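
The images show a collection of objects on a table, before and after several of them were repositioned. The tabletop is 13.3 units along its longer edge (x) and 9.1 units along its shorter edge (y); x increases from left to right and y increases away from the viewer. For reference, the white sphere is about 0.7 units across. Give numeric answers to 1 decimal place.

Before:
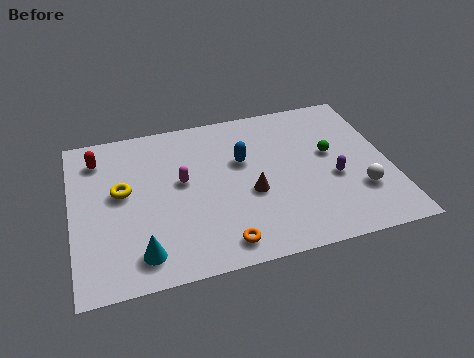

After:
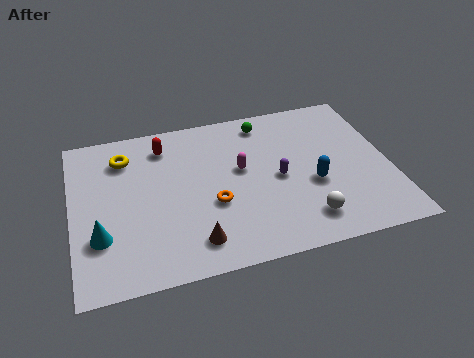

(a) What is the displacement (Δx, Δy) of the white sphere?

(-2.4, -1.0)

The white sphere started near (11.9, 2.7) and ended near (9.5, 1.7).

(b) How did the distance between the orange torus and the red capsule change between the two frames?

-3.5

They were about 7.8 units apart before and 4.3 after — 3.5 units closer together.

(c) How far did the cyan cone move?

2.1

The cyan cone was near (2.7, 1.5) before and (1.1, 2.8) after, so it travelled √(1.6² + 1.3²) ≈ 2.1 units.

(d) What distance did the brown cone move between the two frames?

3.3

The brown cone moved from about (7.4, 3.7) to (4.9, 1.6), a distance of √(2.5² + 2.1²) ≈ 3.3.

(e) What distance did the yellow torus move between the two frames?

2.0

The yellow torus moved from about (2.1, 5.1) to (2.3, 7.1), a distance of √(0.2² + 2.0²) ≈ 2.0.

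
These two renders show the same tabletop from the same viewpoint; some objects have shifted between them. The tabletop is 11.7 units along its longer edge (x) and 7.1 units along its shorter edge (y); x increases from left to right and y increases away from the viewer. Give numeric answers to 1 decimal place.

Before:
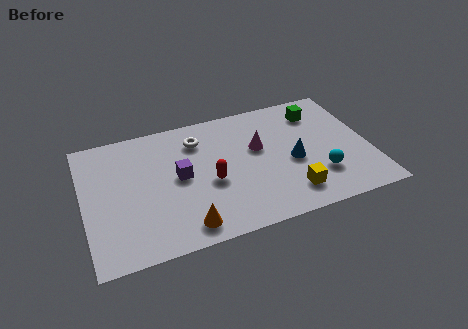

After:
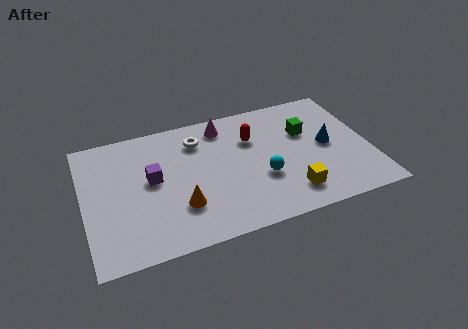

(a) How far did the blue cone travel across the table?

1.6

From (8.5, 3.1) to (10.0, 3.6), the blue cone covered √(1.5² + 0.5²) ≈ 1.6 units.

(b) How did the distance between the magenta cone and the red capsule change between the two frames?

-0.9

Before: roughly 2.5 units apart; after: 1.6. That's 0.9 units closer together.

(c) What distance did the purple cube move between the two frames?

1.1

From (3.9, 3.7) to (2.8, 3.9), the purple cube covered √(1.1² + 0.2²) ≈ 1.1 units.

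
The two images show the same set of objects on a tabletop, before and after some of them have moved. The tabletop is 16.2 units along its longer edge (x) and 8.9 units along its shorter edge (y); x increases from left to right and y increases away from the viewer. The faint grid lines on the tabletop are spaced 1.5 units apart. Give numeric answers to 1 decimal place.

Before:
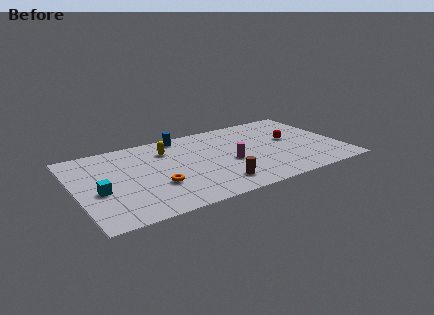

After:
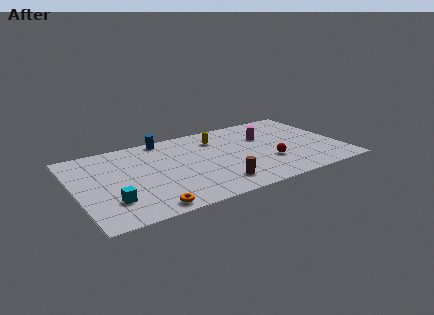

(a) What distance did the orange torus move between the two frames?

2.2

The orange torus was near (4.7, 3.0) before and (3.9, 0.9) after, so it travelled √(0.8² + 2.1²) ≈ 2.2 units.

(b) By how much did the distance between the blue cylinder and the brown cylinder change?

+0.4

Before: roughly 6.4 units apart; after: 6.8. That's 0.4 units further apart.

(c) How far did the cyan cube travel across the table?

1.4

The cyan cube was near (1.3, 3.7) before and (1.9, 2.4) after, so it travelled √(0.6² + 1.3²) ≈ 1.4 units.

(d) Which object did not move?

the brown cylinder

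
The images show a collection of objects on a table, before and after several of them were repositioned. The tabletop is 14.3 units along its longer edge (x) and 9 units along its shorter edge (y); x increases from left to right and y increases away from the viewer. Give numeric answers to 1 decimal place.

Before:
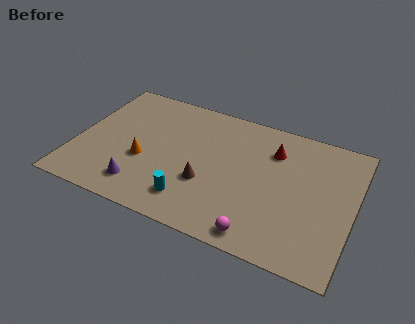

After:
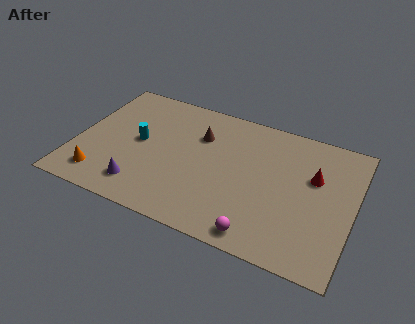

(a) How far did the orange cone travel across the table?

2.8

From (3.6, 3.5) to (1.6, 1.6), the orange cone covered √(2.0² + 1.9²) ≈ 2.8 units.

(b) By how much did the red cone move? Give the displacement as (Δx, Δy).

(2.2, -1.0)

The red cone was at about (10.0, 6.7) and moved to about (12.2, 5.7).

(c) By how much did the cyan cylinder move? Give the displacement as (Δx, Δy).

(-3.1, 2.9)

From the two frames, the cyan cylinder sits at roughly (6.3, 1.8) before and (3.2, 4.7) after.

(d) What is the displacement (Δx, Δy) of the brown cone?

(-0.7, 3.1)

The brown cone was at about (6.9, 3.2) and moved to about (6.2, 6.3).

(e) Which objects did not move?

the purple cone and the magenta sphere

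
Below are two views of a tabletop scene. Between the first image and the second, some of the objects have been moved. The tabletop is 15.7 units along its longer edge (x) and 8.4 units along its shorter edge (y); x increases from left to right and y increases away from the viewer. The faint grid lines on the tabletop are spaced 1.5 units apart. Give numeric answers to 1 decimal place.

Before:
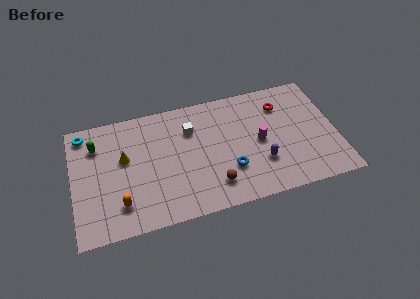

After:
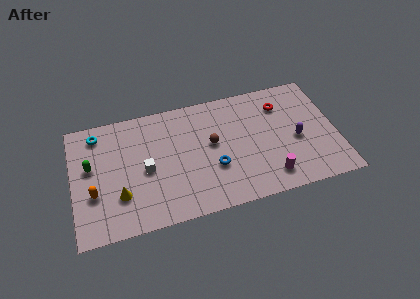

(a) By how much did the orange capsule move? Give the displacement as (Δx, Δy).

(-1.5, 1.1)

The orange capsule started near (2.7, 1.9) and ended near (1.2, 3.0).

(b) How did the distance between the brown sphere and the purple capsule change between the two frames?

+2.1

Before: roughly 3.0 units apart; after: 5.1. That's 2.1 units further apart.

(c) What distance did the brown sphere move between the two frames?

2.9

The brown sphere moved from about (8.2, 1.8) to (8.3, 4.7), a distance of √(0.1² + 2.9²) ≈ 2.9.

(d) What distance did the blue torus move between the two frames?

1.0

The blue torus moved from about (9.2, 2.6) to (8.3, 3.0), a distance of √(0.9² + 0.4²) ≈ 1.0.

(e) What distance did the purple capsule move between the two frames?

2.5

From (11.1, 2.6) to (13.3, 3.7), the purple capsule covered √(2.2² + 1.1²) ≈ 2.5 units.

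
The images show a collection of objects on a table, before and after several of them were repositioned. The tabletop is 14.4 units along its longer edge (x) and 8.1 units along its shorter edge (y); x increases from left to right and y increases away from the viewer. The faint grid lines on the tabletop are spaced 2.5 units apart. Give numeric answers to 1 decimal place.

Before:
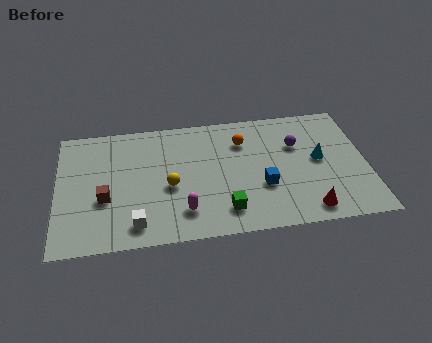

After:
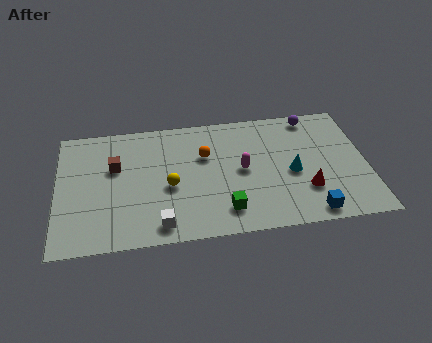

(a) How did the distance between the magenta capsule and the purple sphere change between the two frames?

-1.9

The distance was about 6.5 in the first image and 4.6 in the second, so they moved 1.9 units closer together.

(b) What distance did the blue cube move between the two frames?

2.9

The blue cube moved from about (9.5, 2.9) to (11.6, 0.9), a distance of √(2.1² + 2.0²) ≈ 2.9.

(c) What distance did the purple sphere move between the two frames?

2.0

The purple sphere moved from about (11.2, 5.4) to (12.0, 7.2), a distance of √(0.8² + 1.8²) ≈ 2.0.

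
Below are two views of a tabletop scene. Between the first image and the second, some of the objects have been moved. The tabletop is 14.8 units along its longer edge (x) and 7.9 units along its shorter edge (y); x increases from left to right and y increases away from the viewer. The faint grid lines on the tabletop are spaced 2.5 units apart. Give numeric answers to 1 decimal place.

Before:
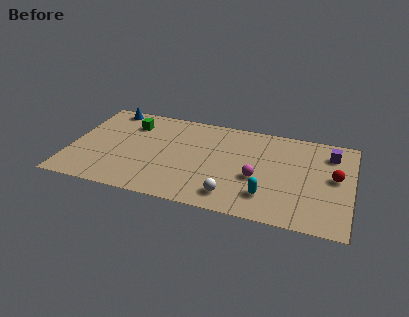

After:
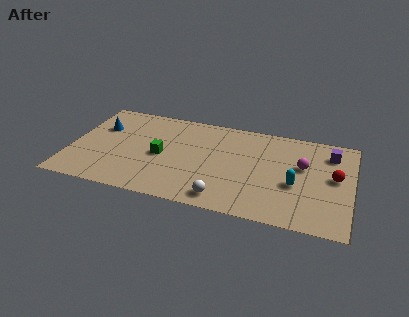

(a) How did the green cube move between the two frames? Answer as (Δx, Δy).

(1.8, -2.3)

The green cube started near (3.0, 6.0) and ended near (4.8, 3.7).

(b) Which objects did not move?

the red sphere and the purple cube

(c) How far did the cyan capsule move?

1.9

From (10.5, 1.9) to (11.9, 3.2), the cyan capsule covered √(1.4² + 1.3²) ≈ 1.9 units.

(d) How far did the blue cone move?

1.8

From (1.7, 7.1) to (1.4, 5.3), the blue cone covered √(0.3² + 1.8²) ≈ 1.8 units.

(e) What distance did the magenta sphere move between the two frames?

2.8

The magenta sphere was near (9.9, 3.2) before and (12.2, 4.8) after, so it travelled √(2.3² + 1.6²) ≈ 2.8 units.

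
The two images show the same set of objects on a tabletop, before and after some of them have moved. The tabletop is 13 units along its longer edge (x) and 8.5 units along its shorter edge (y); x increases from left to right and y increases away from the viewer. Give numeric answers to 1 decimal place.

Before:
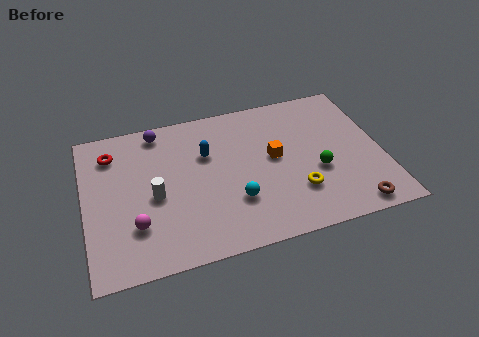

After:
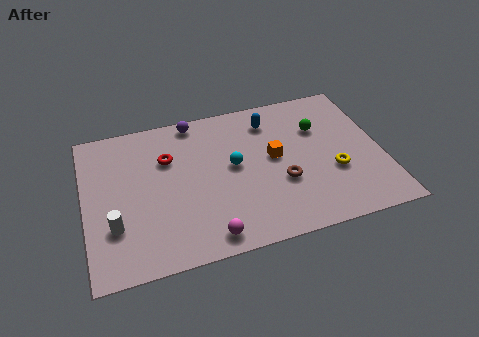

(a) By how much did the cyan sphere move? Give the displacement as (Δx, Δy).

(0.1, 2.0)

The cyan sphere started near (6.4, 2.6) and ended near (6.5, 4.6).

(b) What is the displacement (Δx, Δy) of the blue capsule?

(2.9, 1.2)

The blue capsule was at about (5.4, 5.6) and moved to about (8.3, 6.8).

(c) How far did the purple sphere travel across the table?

1.6

The purple sphere was near (3.4, 7.5) before and (5.0, 7.7) after, so it travelled √(1.6² + 0.2²) ≈ 1.6 units.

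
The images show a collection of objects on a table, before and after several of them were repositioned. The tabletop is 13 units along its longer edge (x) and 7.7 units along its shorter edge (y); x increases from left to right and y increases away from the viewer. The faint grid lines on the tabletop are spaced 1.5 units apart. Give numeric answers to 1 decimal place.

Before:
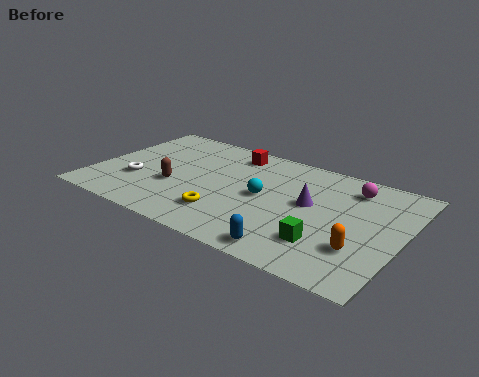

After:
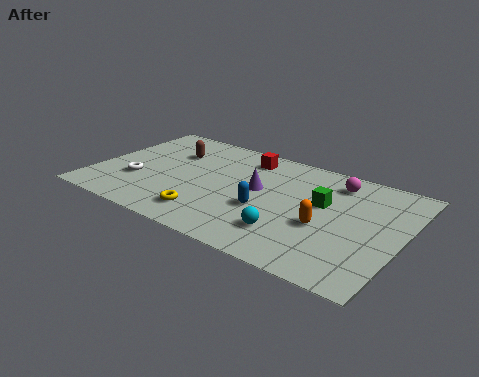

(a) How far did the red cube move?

0.6

The red cube was near (5.4, 6.5) before and (6.0, 6.4) after, so it travelled √(0.6² + 0.1²) ≈ 0.6 units.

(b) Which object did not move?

the white torus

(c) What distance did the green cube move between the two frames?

2.6

From (10.1, 2.0) to (9.6, 4.6), the green cube covered √(0.5² + 2.6²) ≈ 2.6 units.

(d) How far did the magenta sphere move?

0.7

The magenta sphere was near (10.6, 6.2) before and (9.9, 6.3) after, so it travelled √(0.7² + 0.1²) ≈ 0.7 units.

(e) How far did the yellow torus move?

0.8

The yellow torus moved from about (5.9, 1.9) to (5.2, 1.5), a distance of √(0.7² + 0.4²) ≈ 0.8.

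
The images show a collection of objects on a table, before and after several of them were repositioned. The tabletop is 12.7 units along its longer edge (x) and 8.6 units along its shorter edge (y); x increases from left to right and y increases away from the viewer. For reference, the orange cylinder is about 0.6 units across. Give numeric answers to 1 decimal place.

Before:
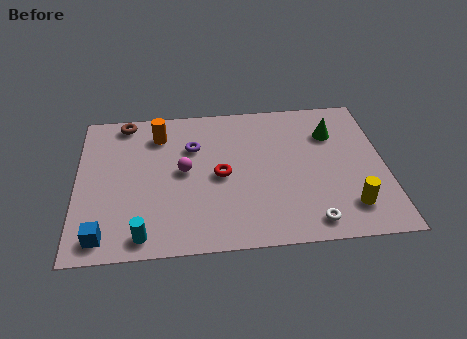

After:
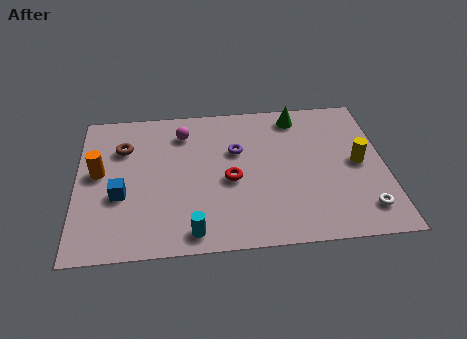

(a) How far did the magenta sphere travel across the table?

2.3

From (4.4, 4.5) to (4.4, 6.8), the magenta sphere covered √(0.0² + 2.3²) ≈ 2.3 units.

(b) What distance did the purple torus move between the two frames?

1.8

From (4.8, 5.9) to (6.6, 5.5), the purple torus covered √(1.8² + 0.4²) ≈ 1.8 units.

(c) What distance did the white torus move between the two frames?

2.3

The white torus moved from about (9.5, 1.1) to (11.7, 1.6), a distance of √(2.2² + 0.5²) ≈ 2.3.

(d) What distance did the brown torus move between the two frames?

1.6

The brown torus moved from about (2.0, 7.7) to (1.9, 6.1), a distance of √(0.1² + 1.6²) ≈ 1.6.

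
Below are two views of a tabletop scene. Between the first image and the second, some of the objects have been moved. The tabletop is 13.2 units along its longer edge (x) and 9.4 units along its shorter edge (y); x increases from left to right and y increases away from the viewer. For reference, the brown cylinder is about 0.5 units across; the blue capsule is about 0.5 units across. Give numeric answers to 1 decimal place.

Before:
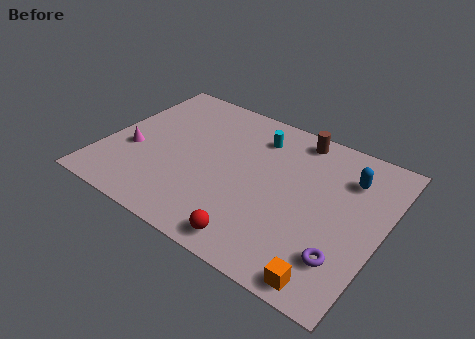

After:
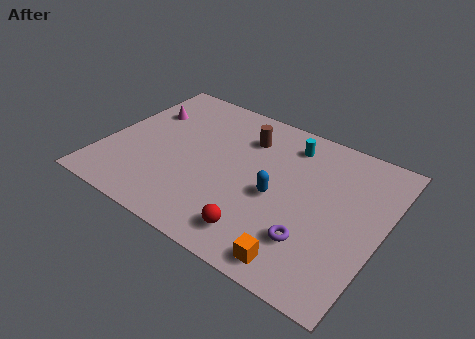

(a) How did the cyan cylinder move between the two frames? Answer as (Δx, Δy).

(1.5, 0.3)

From the two frames, the cyan cylinder sits at roughly (6.8, 7.4) before and (8.3, 7.7) after.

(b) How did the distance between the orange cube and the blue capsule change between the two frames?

-2.6

The distance was about 6.1 in the first image and 3.5 in the second, so they moved 2.6 units closer together.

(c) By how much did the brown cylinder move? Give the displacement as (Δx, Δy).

(-2.3, -1.2)

The brown cylinder was at about (8.6, 8.3) and moved to about (6.3, 7.1).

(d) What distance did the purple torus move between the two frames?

1.5

The purple torus moved from about (11.8, 2.3) to (10.3, 2.5), a distance of √(1.5² + 0.2²) ≈ 1.5.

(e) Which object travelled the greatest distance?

the blue capsule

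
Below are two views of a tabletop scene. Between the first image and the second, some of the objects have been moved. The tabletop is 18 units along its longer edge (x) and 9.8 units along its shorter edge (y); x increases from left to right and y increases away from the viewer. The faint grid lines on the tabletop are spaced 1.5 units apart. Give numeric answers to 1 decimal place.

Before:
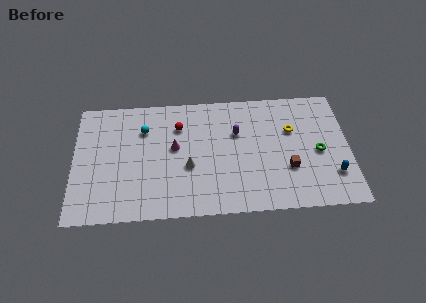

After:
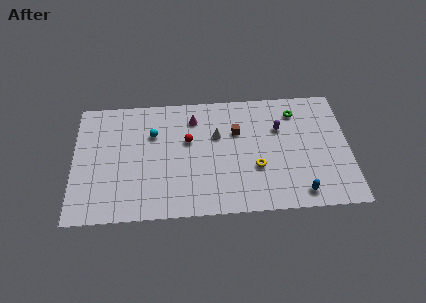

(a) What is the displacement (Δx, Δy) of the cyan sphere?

(0.6, -0.4)

The cyan sphere started near (4.6, 7.1) and ended near (5.2, 6.7).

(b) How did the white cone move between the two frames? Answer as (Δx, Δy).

(1.9, 2.4)

The white cone started near (7.5, 3.9) and ended near (9.4, 6.3).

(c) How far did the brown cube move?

4.6

From (14.0, 3.3) to (10.7, 6.5), the brown cube covered √(3.3² + 3.2²) ≈ 4.6 units.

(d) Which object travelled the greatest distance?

the brown cube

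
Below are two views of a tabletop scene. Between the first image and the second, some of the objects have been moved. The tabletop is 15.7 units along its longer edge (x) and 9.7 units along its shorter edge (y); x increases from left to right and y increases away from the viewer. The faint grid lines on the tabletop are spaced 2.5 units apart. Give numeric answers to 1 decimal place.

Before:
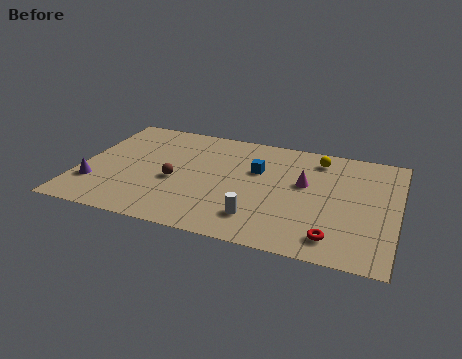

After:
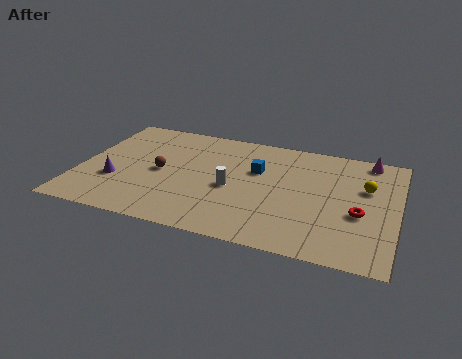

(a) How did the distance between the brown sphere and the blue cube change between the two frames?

+0.5

They were about 4.4 units apart before and 4.9 after — 0.5 units further apart.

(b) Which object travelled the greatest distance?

the magenta cone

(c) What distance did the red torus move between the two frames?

2.5

From (12.8, 1.6) to (13.9, 3.9), the red torus covered √(1.1² + 2.3²) ≈ 2.5 units.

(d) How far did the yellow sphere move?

3.1

The yellow sphere moved from about (11.6, 8.1) to (14.1, 6.2), a distance of √(2.5² + 1.9²) ≈ 3.1.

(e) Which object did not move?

the blue cube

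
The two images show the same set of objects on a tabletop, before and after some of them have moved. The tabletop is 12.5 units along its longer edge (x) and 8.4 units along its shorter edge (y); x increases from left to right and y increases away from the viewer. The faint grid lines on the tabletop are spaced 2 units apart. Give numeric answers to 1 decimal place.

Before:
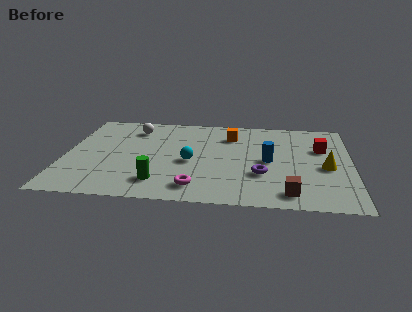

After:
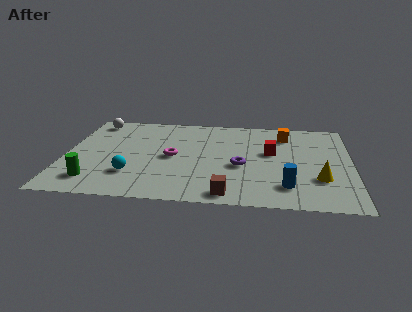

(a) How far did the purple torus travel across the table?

1.1

From (8.6, 2.8) to (7.7, 3.5), the purple torus covered √(0.9² + 0.7²) ≈ 1.1 units.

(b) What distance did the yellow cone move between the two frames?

1.1

From (11.4, 3.7) to (11.1, 2.6), the yellow cone covered √(0.3² + 1.1²) ≈ 1.1 units.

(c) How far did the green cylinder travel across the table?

2.8

The green cylinder was near (4.2, 1.7) before and (1.4, 1.6) after, so it travelled √(2.8² + 0.1²) ≈ 2.8 units.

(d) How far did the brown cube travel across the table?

2.6

The brown cube was near (9.8, 1.2) before and (7.2, 0.9) after, so it travelled √(2.6² + 0.3²) ≈ 2.6 units.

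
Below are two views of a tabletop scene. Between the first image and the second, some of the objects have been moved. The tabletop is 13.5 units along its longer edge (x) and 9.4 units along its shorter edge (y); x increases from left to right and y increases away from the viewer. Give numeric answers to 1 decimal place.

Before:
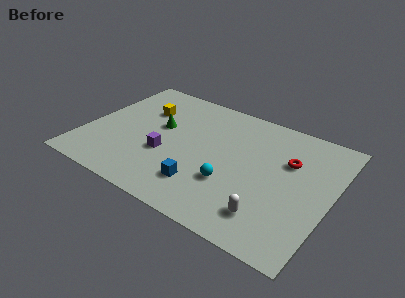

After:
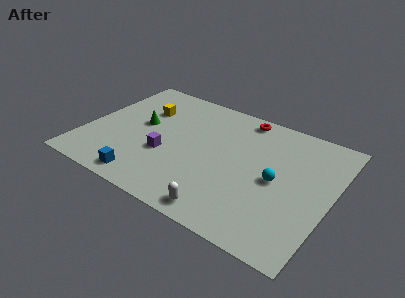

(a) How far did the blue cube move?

3.2

The blue cube moved from about (6.9, 2.2) to (3.9, 1.1), a distance of √(3.0² + 1.1²) ≈ 3.2.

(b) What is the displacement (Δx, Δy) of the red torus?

(-2.9, 2.2)

From the two frames, the red torus sits at roughly (11.0, 6.2) before and (8.1, 8.4) after.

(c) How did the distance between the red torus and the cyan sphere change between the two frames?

+0.5

The distance was about 4.1 in the first image and 4.6 in the second, so they moved 0.5 units further apart.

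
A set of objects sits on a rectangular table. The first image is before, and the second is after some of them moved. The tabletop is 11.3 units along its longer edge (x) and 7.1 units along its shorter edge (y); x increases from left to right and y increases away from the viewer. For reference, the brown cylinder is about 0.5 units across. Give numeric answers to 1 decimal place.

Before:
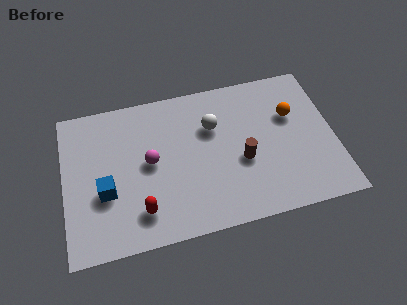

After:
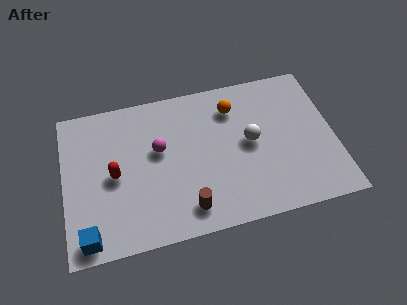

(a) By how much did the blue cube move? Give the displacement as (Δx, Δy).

(-0.8, -1.9)

The blue cube was at about (1.7, 2.7) and moved to about (0.9, 0.8).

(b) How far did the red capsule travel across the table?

2.1

The red capsule moved from about (3.1, 1.5) to (2.1, 3.4), a distance of √(1.0² + 1.9²) ≈ 2.1.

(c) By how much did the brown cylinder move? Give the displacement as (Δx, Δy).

(-2.4, -1.7)

From the two frames, the brown cylinder sits at roughly (7.4, 2.9) before and (5.0, 1.2) after.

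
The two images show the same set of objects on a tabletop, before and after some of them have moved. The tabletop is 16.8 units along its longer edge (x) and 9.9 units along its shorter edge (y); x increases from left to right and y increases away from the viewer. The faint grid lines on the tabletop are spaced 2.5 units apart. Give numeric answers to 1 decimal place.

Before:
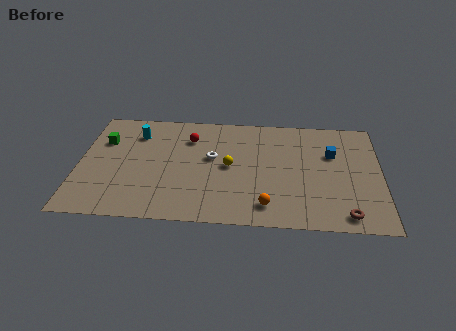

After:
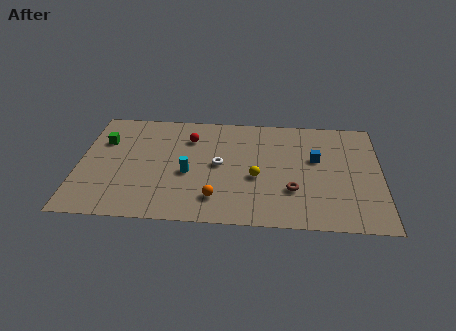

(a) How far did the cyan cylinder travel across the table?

4.5

The cyan cylinder moved from about (3.1, 7.6) to (6.1, 4.2), a distance of √(3.0² + 3.4²) ≈ 4.5.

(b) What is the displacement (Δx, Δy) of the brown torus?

(-2.9, 1.9)

The brown torus was at about (14.8, 1.2) and moved to about (11.9, 3.1).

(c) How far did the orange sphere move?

2.8

The orange sphere was near (10.5, 1.7) before and (7.7, 2.1) after, so it travelled √(2.8² + 0.4²) ≈ 2.8 units.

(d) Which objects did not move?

the red sphere and the green cube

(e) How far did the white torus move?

0.7

The white torus was near (7.4, 5.7) before and (7.8, 5.1) after, so it travelled √(0.4² + 0.6²) ≈ 0.7 units.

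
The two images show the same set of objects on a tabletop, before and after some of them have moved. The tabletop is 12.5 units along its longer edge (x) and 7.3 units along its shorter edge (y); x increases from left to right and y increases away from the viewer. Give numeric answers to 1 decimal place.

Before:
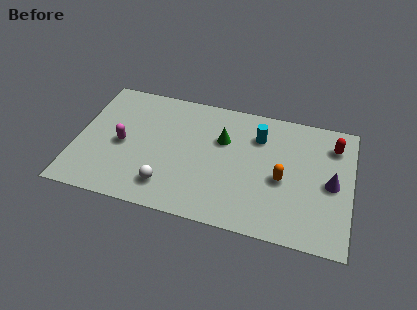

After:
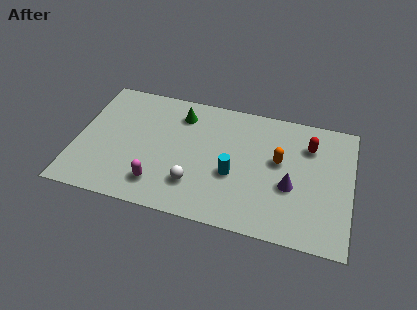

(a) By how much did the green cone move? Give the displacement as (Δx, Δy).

(-2.0, 1.0)

From the two frames, the green cone sits at roughly (6.6, 4.8) before and (4.6, 5.8) after.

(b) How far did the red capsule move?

1.1

The red capsule was near (11.6, 5.7) before and (10.5, 5.4) after, so it travelled √(1.1² + 0.3²) ≈ 1.1 units.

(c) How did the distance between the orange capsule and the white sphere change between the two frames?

-1.0

They were about 5.4 units apart before and 4.4 after — 1.0 units closer together.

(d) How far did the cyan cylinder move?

2.7

The cyan cylinder moved from about (8.2, 5.4) to (7.2, 2.9), a distance of √(1.0² + 2.5²) ≈ 2.7.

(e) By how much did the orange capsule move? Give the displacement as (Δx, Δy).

(-0.2, 1.0)

From the two frames, the orange capsule sits at roughly (9.4, 3.2) before and (9.2, 4.2) after.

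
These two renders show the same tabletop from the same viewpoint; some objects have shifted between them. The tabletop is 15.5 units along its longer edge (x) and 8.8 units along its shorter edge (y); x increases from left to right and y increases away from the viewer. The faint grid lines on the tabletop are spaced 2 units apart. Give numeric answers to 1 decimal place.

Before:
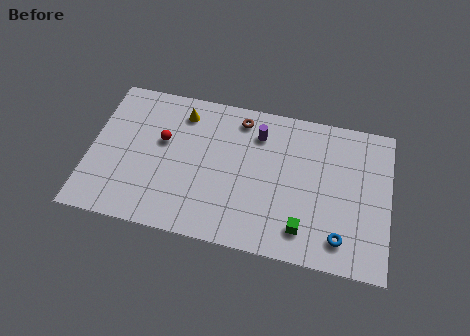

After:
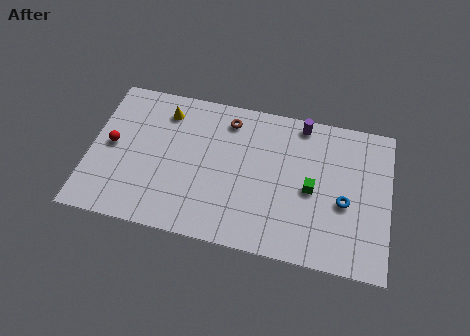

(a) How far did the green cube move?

2.4

From (11.2, 1.7) to (11.5, 4.1), the green cube covered √(0.3² + 2.4²) ≈ 2.4 units.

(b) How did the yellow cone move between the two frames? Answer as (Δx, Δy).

(-0.9, -0.1)

From the two frames, the yellow cone sits at roughly (4.6, 7.2) before and (3.7, 7.1) after.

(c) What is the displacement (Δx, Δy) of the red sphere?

(-2.6, -0.8)

The red sphere was at about (3.7, 5.3) and moved to about (1.1, 4.5).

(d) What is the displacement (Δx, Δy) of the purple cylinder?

(2.2, 1.1)

The purple cylinder was at about (8.6, 6.8) and moved to about (10.8, 7.9).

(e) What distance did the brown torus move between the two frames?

0.6

The brown torus was near (7.6, 7.5) before and (7.0, 7.3) after, so it travelled √(0.6² + 0.2²) ≈ 0.6 units.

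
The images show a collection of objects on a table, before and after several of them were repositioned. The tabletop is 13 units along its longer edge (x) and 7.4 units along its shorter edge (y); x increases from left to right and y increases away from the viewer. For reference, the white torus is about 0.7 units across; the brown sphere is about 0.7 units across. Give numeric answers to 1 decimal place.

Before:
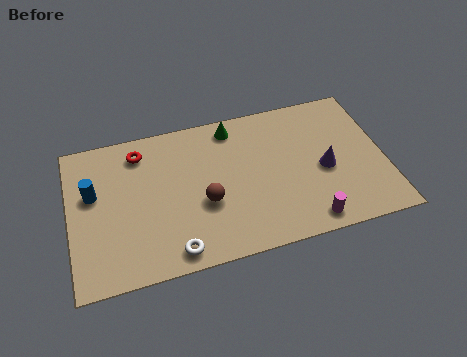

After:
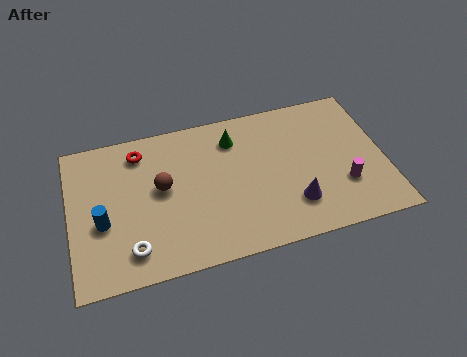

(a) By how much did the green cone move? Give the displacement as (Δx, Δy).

(0.0, -0.6)

The green cone started near (6.9, 6.4) and ended near (6.9, 5.8).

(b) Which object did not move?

the red torus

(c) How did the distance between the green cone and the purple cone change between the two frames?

-0.3

Before: roughly 4.8 units apart; after: 4.5. That's 0.3 units closer together.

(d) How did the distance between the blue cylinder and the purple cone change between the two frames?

-1.7

Before: roughly 9.6 units apart; after: 7.9. That's 1.7 units closer together.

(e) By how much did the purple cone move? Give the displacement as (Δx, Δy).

(-1.4, -1.4)

From the two frames, the purple cone sits at roughly (10.5, 3.3) before and (9.1, 1.9) after.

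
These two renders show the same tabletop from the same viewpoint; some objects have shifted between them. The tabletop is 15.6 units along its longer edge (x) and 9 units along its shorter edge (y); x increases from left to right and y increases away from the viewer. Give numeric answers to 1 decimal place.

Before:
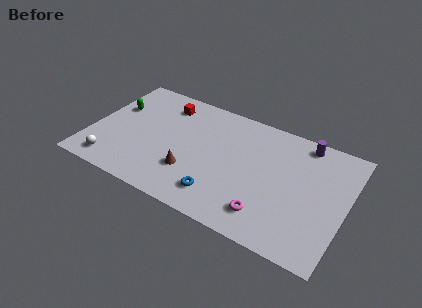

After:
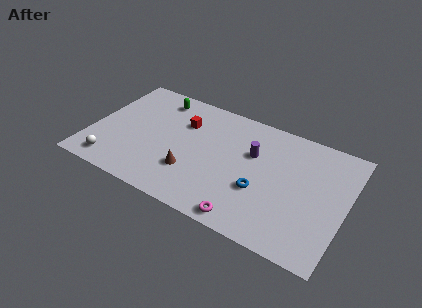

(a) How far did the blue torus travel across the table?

2.7

The blue torus moved from about (8.3, 1.8) to (10.6, 3.3), a distance of √(2.3² + 1.5²) ≈ 2.7.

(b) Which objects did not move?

the white sphere and the brown cone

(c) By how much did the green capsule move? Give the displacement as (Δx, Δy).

(2.4, 1.8)

The green capsule started near (1.2, 5.8) and ended near (3.6, 7.6).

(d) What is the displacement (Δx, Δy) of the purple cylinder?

(-2.9, -2.2)

From the two frames, the purple cylinder sits at roughly (12.7, 8.0) before and (9.8, 5.8) after.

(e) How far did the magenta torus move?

1.4

The magenta torus was near (11.2, 1.8) before and (10.1, 0.9) after, so it travelled √(1.1² + 0.9²) ≈ 1.4 units.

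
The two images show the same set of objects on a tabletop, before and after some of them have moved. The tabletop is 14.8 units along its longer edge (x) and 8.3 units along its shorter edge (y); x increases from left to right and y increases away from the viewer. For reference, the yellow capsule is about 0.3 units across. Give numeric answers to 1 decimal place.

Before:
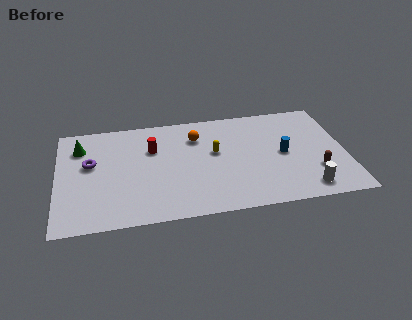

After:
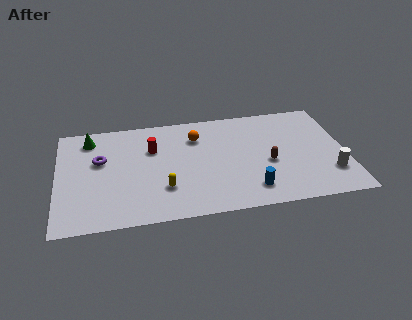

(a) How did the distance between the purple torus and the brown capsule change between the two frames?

-3.0

The distance was about 11.7 in the first image and 8.7 in the second, so they moved 3.0 units closer together.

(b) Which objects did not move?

the red cylinder and the orange sphere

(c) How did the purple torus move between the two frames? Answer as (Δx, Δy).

(0.5, 0.2)

The purple torus started near (1.7, 4.9) and ended near (2.2, 5.1).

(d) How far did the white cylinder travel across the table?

1.6

The white cylinder was near (12.6, 1.2) before and (13.9, 2.2) after, so it travelled √(1.3² + 1.0²) ≈ 1.6 units.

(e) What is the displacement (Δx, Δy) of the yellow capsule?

(-2.7, -2.4)

The yellow capsule started near (8.1, 4.8) and ended near (5.4, 2.4).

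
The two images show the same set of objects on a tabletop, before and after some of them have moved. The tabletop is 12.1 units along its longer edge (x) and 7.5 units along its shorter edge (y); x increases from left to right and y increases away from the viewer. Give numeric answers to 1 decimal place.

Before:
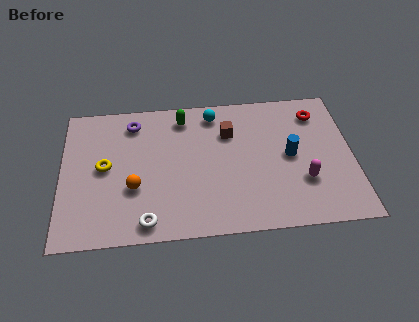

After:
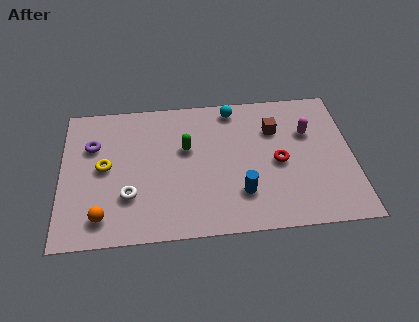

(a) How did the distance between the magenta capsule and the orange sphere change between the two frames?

+2.4

Before: roughly 7.0 units apart; after: 9.4. That's 2.4 units further apart.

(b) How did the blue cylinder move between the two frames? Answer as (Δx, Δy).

(-2.1, -1.8)

The blue cylinder was at about (9.5, 3.8) and moved to about (7.4, 2.0).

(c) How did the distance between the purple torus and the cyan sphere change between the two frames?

+2.7

The distance was about 3.4 in the first image and 6.1 in the second, so they moved 2.7 units further apart.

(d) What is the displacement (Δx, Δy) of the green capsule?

(0.1, -1.7)

From the two frames, the green capsule sits at roughly (5.1, 6.3) before and (5.2, 4.6) after.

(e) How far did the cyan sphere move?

0.8

From (6.4, 6.4) to (7.2, 6.6), the cyan sphere covered √(0.8² + 0.2²) ≈ 0.8 units.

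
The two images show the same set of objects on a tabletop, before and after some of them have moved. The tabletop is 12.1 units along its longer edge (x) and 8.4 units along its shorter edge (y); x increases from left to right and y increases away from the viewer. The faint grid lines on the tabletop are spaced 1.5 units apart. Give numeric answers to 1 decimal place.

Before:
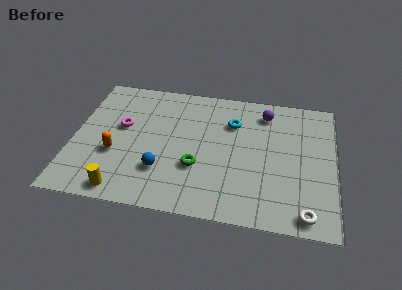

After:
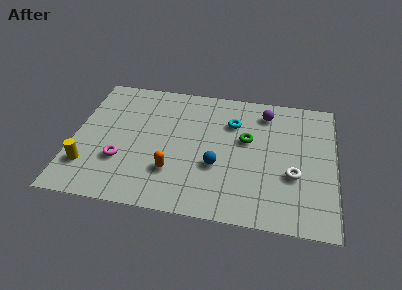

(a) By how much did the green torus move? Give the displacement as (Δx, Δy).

(2.2, 2.1)

The green torus started near (5.8, 2.9) and ended near (8.0, 5.0).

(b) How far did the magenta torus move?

2.2

The magenta torus moved from about (2.2, 4.9) to (2.3, 2.7), a distance of √(0.1² + 2.2²) ≈ 2.2.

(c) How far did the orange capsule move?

2.8

The orange capsule moved from about (2.0, 3.1) to (4.7, 2.4), a distance of √(2.7² + 0.7²) ≈ 2.8.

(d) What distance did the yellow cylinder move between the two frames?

2.1

From (2.5, 0.9) to (0.8, 2.1), the yellow cylinder covered √(1.7² + 1.2²) ≈ 2.1 units.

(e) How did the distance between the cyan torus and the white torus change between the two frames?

-2.1

Before: roughly 6.2 units apart; after: 4.1. That's 2.1 units closer together.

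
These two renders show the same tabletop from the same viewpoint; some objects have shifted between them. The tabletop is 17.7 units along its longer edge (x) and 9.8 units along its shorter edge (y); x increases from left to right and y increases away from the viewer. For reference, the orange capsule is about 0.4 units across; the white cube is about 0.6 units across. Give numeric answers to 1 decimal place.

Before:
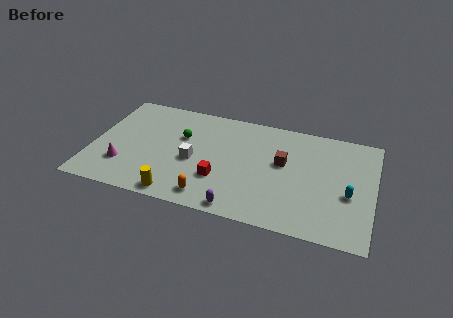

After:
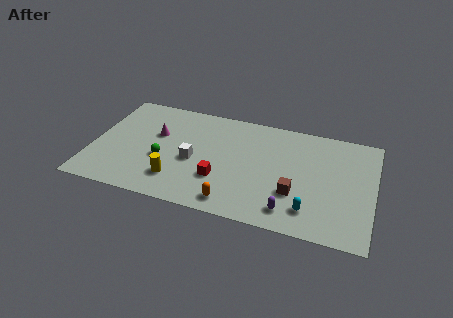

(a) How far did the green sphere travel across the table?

2.6

The green sphere was near (5.5, 6.3) before and (4.5, 3.9) after, so it travelled √(1.0² + 2.4²) ≈ 2.6 units.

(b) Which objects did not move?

the white cube and the red cube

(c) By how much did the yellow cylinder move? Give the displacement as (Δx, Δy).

(-0.2, 1.3)

From the two frames, the yellow cylinder sits at roughly (5.7, 1.0) before and (5.5, 2.3) after.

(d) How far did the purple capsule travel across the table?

3.2

The purple capsule moved from about (9.6, 0.9) to (12.7, 1.6), a distance of √(3.1² + 0.7²) ≈ 3.2.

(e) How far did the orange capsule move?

1.5

The orange capsule moved from about (7.7, 1.4) to (9.2, 1.3), a distance of √(1.5² + 0.1²) ≈ 1.5.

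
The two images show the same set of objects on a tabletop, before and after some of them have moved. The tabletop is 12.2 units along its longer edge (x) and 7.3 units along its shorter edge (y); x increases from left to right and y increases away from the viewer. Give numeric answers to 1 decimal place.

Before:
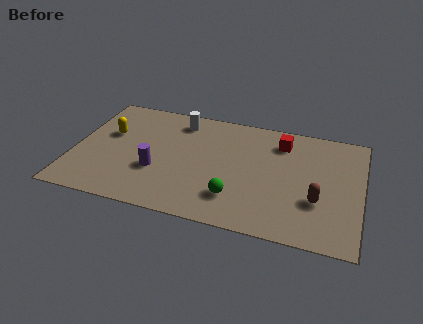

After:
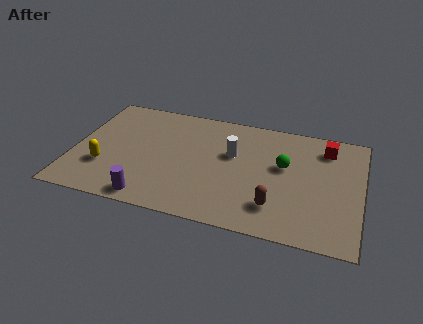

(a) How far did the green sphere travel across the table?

3.1

The green sphere moved from about (7.0, 1.8) to (8.9, 4.3), a distance of √(1.9² + 2.5²) ≈ 3.1.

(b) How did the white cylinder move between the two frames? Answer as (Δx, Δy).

(2.4, -1.6)

From the two frames, the white cylinder sits at roughly (4.3, 6.1) before and (6.7, 4.5) after.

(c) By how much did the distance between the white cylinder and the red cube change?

-0.3

Before: roughly 4.4 units apart; after: 4.1. That's 0.3 units closer together.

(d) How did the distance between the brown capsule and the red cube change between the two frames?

+0.9

Before: roughly 3.7 units apart; after: 4.6. That's 0.9 units further apart.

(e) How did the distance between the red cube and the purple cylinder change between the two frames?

+2.7

Before: roughly 6.0 units apart; after: 8.7. That's 2.7 units further apart.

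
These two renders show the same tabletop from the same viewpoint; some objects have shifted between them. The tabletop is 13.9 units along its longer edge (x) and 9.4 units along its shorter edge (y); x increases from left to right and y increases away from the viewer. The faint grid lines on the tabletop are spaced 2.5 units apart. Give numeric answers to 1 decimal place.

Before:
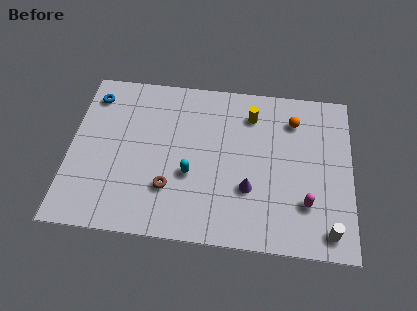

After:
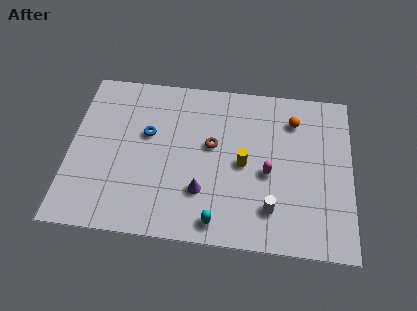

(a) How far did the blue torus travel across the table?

3.4

The blue torus moved from about (1.0, 7.7) to (3.8, 5.7), a distance of √(2.8² + 2.0²) ≈ 3.4.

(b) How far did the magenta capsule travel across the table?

2.4

The magenta capsule moved from about (11.7, 2.6) to (9.8, 4.1), a distance of √(1.9² + 1.5²) ≈ 2.4.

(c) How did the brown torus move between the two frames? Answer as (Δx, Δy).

(2.0, 2.7)

The brown torus started near (5.0, 2.7) and ended near (7.0, 5.4).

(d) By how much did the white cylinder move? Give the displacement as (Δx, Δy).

(-2.8, 0.9)

From the two frames, the white cylinder sits at roughly (12.8, 1.2) before and (10.0, 2.1) after.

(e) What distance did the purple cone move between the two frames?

2.3

From (8.9, 3.1) to (6.6, 2.7), the purple cone covered √(2.3² + 0.4²) ≈ 2.3 units.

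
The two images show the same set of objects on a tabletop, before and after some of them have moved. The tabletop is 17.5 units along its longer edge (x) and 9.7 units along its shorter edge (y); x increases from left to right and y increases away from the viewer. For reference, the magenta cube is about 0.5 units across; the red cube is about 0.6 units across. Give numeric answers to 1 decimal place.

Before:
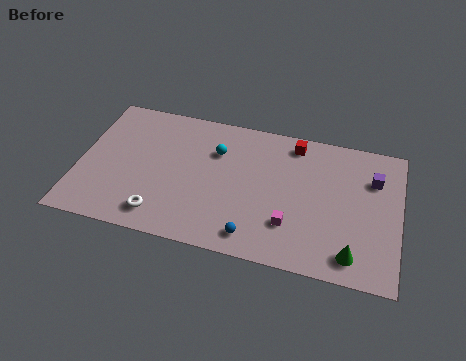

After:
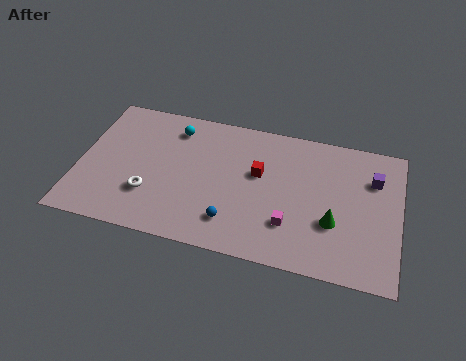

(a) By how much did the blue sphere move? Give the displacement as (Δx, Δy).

(-1.2, 0.7)

The blue sphere was at about (9.8, 1.4) and moved to about (8.6, 2.1).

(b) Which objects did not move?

the magenta cube and the purple cube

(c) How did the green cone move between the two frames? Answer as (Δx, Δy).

(-1.1, 1.9)

From the two frames, the green cone sits at roughly (15.1, 1.5) before and (14.0, 3.4) after.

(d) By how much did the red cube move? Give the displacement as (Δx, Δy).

(-1.8, -2.6)

The red cube was at about (11.6, 8.4) and moved to about (9.8, 5.8).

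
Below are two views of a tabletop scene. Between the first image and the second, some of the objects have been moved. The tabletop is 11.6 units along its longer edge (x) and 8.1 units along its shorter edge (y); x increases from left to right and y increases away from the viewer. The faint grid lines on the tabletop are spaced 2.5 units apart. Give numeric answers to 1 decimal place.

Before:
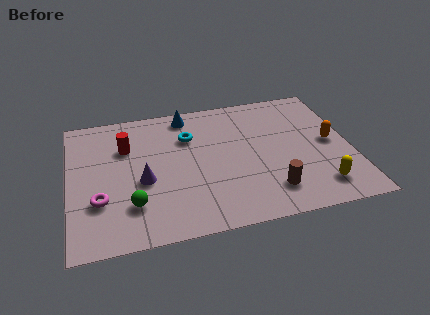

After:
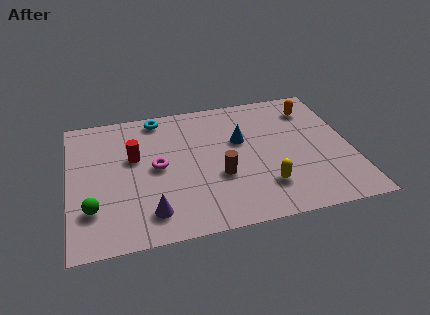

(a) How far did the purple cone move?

1.9

From (3.0, 3.4) to (3.2, 1.5), the purple cone covered √(0.2² + 1.9²) ≈ 1.9 units.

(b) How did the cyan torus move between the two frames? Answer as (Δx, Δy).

(-1.2, 1.5)

The cyan torus was at about (5.0, 5.7) and moved to about (3.8, 7.2).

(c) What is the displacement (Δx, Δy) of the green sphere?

(-1.6, 0.1)

The green sphere was at about (2.5, 2.1) and moved to about (0.9, 2.2).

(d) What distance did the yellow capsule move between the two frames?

2.3

The yellow capsule moved from about (10.1, 1.5) to (7.9, 2.0), a distance of √(2.2² + 0.5²) ≈ 2.3.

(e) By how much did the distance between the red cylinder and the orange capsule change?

-0.9

They were about 8.5 units apart before and 7.6 after — 0.9 units closer together.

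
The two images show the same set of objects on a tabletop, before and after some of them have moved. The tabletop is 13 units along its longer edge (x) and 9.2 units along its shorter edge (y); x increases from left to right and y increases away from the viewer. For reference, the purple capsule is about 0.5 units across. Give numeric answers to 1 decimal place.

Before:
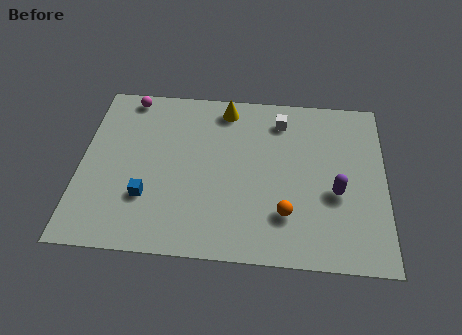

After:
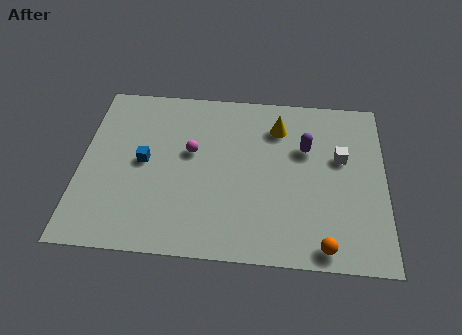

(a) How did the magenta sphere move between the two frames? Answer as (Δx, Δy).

(2.8, -2.9)

The magenta sphere started near (1.9, 8.3) and ended near (4.7, 5.4).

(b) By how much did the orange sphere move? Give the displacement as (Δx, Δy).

(1.6, -1.5)

From the two frames, the orange sphere sits at roughly (8.8, 2.4) before and (10.4, 0.9) after.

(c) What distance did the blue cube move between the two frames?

1.9

From (2.9, 2.8) to (2.7, 4.7), the blue cube covered √(0.2² + 1.9²) ≈ 1.9 units.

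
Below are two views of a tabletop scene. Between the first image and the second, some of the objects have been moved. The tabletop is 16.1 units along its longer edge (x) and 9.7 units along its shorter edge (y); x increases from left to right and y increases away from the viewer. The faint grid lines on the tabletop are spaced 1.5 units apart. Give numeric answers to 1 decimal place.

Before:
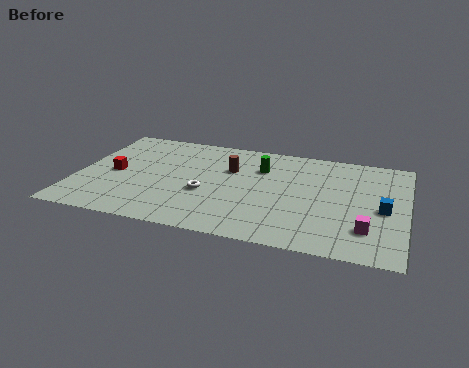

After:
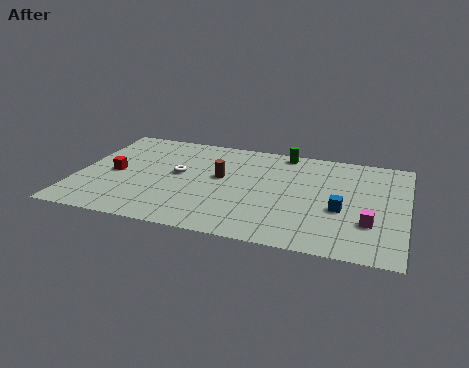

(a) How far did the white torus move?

2.1

The white torus was near (6.4, 3.8) before and (4.9, 5.3) after, so it travelled √(1.5² + 1.5²) ≈ 2.1 units.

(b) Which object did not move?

the red cube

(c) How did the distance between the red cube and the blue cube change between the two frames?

-2.0

Before: roughly 13.2 units apart; after: 11.2. That's 2.0 units closer together.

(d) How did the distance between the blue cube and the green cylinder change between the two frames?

-0.8

Before: roughly 6.6 units apart; after: 5.8. That's 0.8 units closer together.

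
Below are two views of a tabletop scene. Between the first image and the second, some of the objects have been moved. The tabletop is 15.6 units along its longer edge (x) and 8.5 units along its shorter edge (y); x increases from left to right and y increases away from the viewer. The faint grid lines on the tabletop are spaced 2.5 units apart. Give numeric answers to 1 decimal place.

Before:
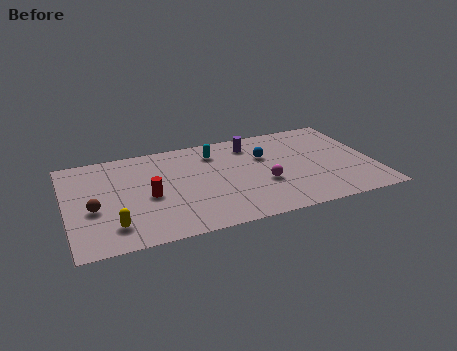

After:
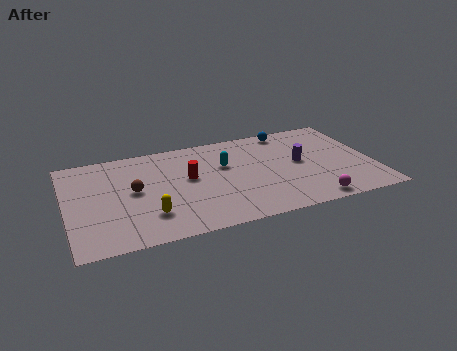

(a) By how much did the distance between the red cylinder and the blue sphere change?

-0.3

They were about 6.4 units apart before and 6.1 after — 0.3 units closer together.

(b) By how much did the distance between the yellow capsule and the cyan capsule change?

-2.2

They were about 7.4 units apart before and 5.2 after — 2.2 units closer together.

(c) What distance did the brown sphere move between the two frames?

2.3

The brown sphere was near (1.3, 3.5) before and (3.4, 4.5) after, so it travelled √(2.1² + 1.0²) ≈ 2.3 units.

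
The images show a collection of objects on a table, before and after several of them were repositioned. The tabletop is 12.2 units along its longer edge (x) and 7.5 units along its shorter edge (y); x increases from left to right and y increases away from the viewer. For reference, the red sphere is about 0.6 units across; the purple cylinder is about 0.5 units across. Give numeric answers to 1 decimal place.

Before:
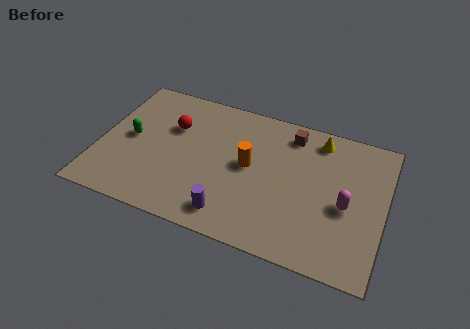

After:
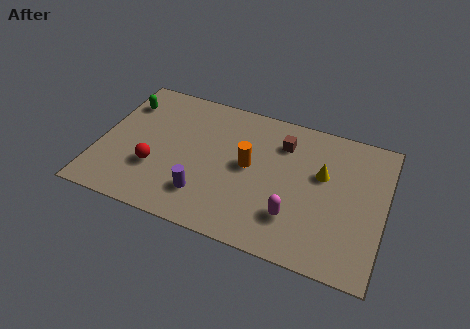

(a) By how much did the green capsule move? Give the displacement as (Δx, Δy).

(-0.5, 1.9)

From the two frames, the green capsule sits at roughly (1.3, 3.8) before and (0.8, 5.7) after.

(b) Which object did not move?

the orange cylinder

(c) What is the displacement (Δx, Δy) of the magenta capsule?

(-2.1, -1.3)

The magenta capsule was at about (10.6, 3.3) and moved to about (8.5, 2.0).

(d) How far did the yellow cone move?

1.8

From (9.2, 6.4) to (9.5, 4.6), the yellow cone covered √(0.3² + 1.8²) ≈ 1.8 units.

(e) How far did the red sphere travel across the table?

2.5

From (3.0, 5.0) to (2.5, 2.5), the red sphere covered √(0.5² + 2.5²) ≈ 2.5 units.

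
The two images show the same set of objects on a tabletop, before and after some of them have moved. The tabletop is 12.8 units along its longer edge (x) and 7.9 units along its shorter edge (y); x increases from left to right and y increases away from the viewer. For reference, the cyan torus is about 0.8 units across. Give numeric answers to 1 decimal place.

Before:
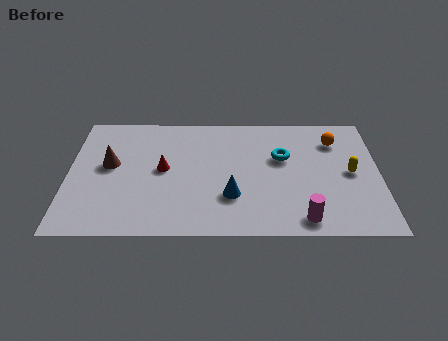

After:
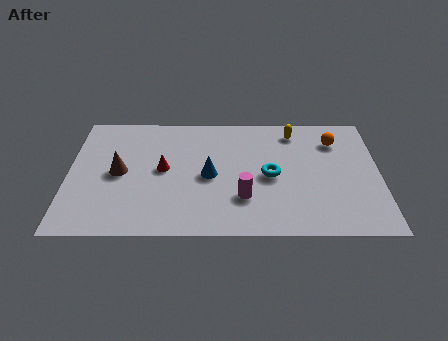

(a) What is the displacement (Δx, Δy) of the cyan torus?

(-0.5, -1.2)

From the two frames, the cyan torus sits at roughly (8.8, 4.9) before and (8.3, 3.7) after.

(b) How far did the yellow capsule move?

3.5

From (11.6, 3.9) to (9.3, 6.6), the yellow capsule covered √(2.3² + 2.7²) ≈ 3.5 units.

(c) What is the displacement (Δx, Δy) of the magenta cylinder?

(-2.4, 1.3)

The magenta cylinder started near (9.6, 1.0) and ended near (7.2, 2.3).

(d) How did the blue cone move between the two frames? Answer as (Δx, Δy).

(-0.9, 1.3)

From the two frames, the blue cone sits at roughly (6.7, 2.4) before and (5.8, 3.7) after.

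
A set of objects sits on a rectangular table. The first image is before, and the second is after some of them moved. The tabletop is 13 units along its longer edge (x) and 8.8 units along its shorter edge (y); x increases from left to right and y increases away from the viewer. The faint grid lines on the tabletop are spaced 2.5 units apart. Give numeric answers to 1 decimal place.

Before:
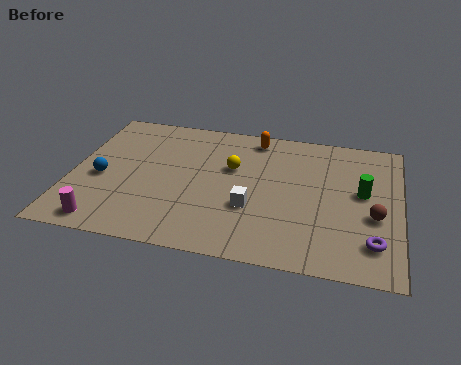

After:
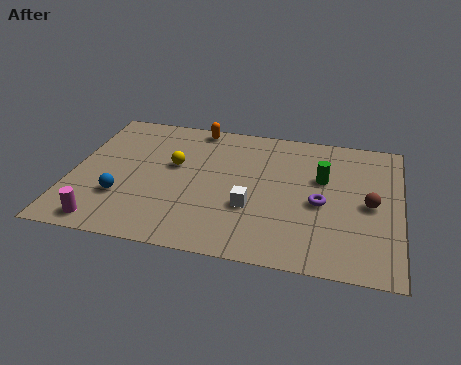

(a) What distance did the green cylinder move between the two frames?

1.7

From (11.5, 4.9) to (9.9, 5.5), the green cylinder covered √(1.6² + 0.6²) ≈ 1.7 units.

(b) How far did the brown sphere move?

0.7

The brown sphere was near (12.0, 3.5) before and (11.8, 4.2) after, so it travelled √(0.2² + 0.7²) ≈ 0.7 units.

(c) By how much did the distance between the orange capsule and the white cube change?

+0.9

Before: roughly 4.6 units apart; after: 5.5. That's 0.9 units further apart.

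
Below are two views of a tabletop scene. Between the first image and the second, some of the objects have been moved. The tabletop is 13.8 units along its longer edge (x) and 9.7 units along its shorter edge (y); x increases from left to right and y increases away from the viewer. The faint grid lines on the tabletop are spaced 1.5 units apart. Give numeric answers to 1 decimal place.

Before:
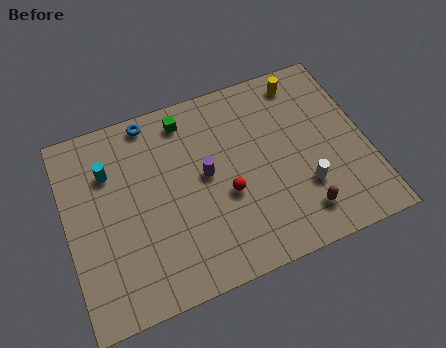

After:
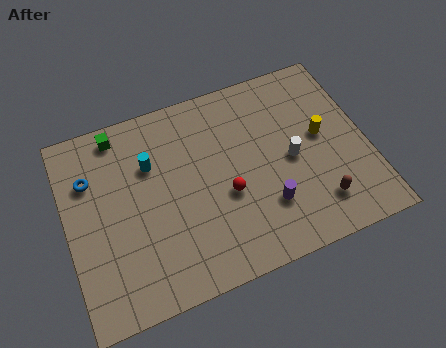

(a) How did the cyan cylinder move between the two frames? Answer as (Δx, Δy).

(1.9, -0.3)

The cyan cylinder started near (2.1, 6.9) and ended near (4.0, 6.6).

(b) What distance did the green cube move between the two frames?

3.1

The green cube moved from about (5.8, 8.3) to (2.7, 8.6), a distance of √(3.1² + 0.3²) ≈ 3.1.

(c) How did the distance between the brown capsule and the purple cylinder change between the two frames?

-2.8

Before: roughly 5.2 units apart; after: 2.4. That's 2.8 units closer together.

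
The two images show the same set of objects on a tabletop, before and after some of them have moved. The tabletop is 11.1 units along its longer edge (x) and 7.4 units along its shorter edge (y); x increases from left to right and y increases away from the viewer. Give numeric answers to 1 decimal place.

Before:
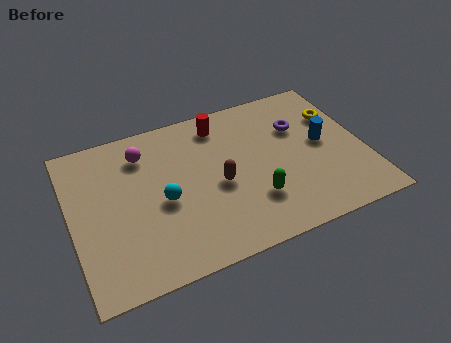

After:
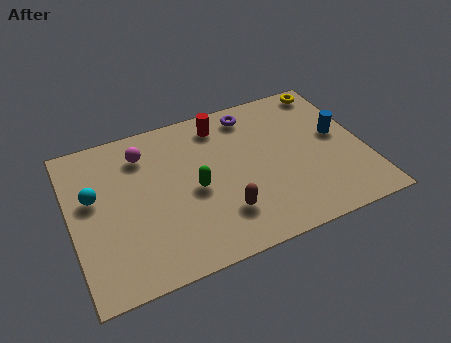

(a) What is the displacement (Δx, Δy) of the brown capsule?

(0.0, -1.4)

The brown capsule started near (5.5, 3.3) and ended near (5.5, 1.9).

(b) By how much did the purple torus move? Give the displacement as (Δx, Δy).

(-1.7, 1.3)

The purple torus started near (8.8, 5.0) and ended near (7.1, 6.3).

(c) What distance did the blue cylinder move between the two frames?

0.6

The blue cylinder moved from about (9.6, 3.9) to (10.2, 4.1), a distance of √(0.6² + 0.2²) ≈ 0.6.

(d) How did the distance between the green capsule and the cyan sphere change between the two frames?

+0.3

The distance was about 3.5 in the first image and 3.8 in the second, so they moved 0.3 units further apart.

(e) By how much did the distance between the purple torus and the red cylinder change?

-1.9

They were about 3.1 units apart before and 1.2 after — 1.9 units closer together.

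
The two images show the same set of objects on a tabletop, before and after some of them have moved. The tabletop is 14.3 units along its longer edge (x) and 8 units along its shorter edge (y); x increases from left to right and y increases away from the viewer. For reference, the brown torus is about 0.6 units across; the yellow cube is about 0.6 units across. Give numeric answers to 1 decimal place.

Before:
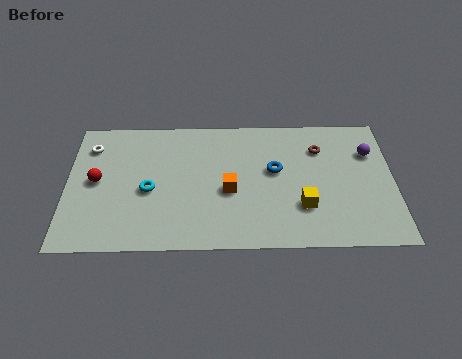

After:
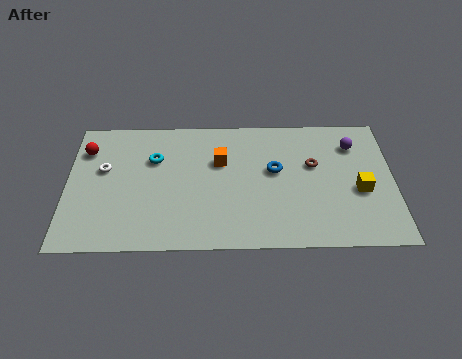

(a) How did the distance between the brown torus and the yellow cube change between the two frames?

-1.0

Before: roughly 3.6 units apart; after: 2.6. That's 1.0 units closer together.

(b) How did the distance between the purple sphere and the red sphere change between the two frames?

-0.3

Before: roughly 12.1 units apart; after: 11.8. That's 0.3 units closer together.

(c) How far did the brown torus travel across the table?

1.0

The brown torus moved from about (11.1, 5.9) to (10.8, 4.9), a distance of √(0.3² + 1.0²) ≈ 1.0.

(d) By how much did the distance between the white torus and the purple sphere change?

-1.2

They were about 12.3 units apart before and 11.1 after — 1.2 units closer together.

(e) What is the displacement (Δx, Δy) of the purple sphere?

(-0.7, 0.5)

The purple sphere started near (13.3, 5.6) and ended near (12.6, 6.1).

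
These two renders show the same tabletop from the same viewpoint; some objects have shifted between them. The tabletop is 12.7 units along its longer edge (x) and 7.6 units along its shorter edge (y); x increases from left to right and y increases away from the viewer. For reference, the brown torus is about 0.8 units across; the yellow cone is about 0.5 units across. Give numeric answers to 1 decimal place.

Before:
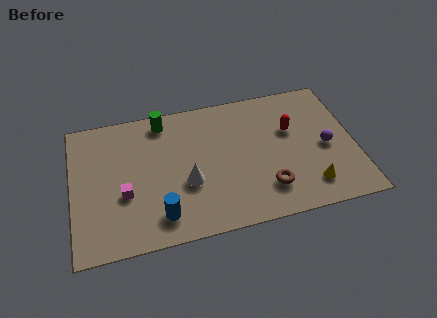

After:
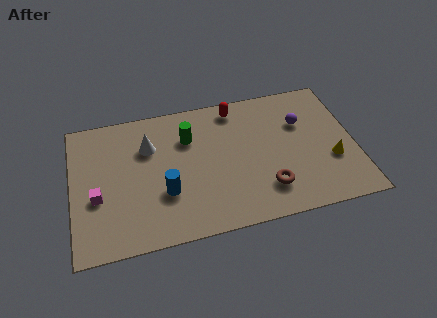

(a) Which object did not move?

the brown torus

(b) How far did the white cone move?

2.9

The white cone moved from about (5.1, 2.9) to (3.5, 5.3), a distance of √(1.6² + 2.4²) ≈ 2.9.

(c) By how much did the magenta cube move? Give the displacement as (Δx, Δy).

(-1.2, 0.1)

The magenta cube was at about (2.3, 2.9) and moved to about (1.1, 3.0).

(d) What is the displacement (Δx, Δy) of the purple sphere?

(-1.0, 1.6)

From the two frames, the purple sphere sits at roughly (11.4, 3.5) before and (10.4, 5.1) after.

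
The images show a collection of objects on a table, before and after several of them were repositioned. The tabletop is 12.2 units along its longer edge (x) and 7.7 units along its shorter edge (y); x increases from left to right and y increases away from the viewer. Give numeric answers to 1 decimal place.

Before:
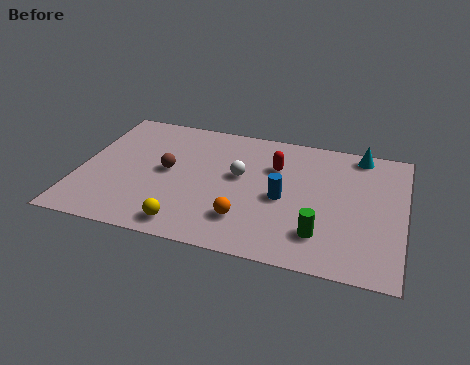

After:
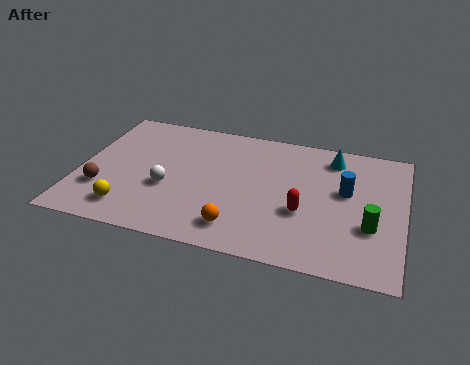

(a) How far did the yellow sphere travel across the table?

2.2

The yellow sphere moved from about (4.3, 1.0) to (2.1, 1.4), a distance of √(2.2² + 0.4²) ≈ 2.2.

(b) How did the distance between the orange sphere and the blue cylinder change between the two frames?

+2.8

The distance was about 2.1 in the first image and 4.9 in the second, so they moved 2.8 units further apart.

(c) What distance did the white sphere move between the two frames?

3.0

The white sphere moved from about (6.0, 4.4) to (3.4, 3.0), a distance of √(2.6² + 1.4²) ≈ 3.0.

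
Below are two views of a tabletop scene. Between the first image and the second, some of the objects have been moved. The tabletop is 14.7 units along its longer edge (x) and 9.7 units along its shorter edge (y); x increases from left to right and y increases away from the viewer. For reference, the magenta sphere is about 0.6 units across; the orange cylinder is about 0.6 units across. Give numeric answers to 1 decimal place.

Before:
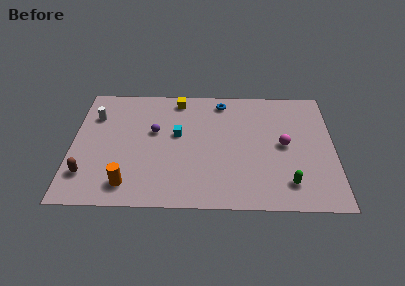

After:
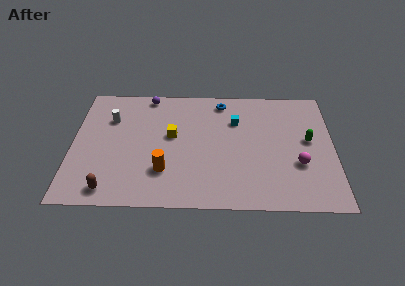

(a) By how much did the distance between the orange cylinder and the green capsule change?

-0.4

They were about 8.9 units apart before and 8.5 after — 0.4 units closer together.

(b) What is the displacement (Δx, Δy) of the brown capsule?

(1.3, -1.1)

The brown capsule was at about (0.9, 2.3) and moved to about (2.2, 1.2).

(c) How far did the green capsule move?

3.6

The green capsule moved from about (12.1, 1.9) to (13.3, 5.3), a distance of √(1.2² + 3.4²) ≈ 3.6.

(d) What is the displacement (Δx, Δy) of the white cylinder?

(0.9, -0.2)

The white cylinder started near (1.2, 7.0) and ended near (2.1, 6.8).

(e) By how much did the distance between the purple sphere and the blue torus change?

-0.4

Before: roughly 4.6 units apart; after: 4.2. That's 0.4 units closer together.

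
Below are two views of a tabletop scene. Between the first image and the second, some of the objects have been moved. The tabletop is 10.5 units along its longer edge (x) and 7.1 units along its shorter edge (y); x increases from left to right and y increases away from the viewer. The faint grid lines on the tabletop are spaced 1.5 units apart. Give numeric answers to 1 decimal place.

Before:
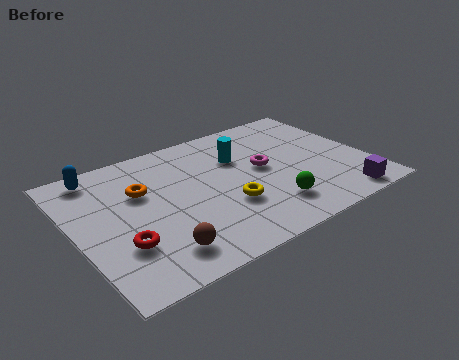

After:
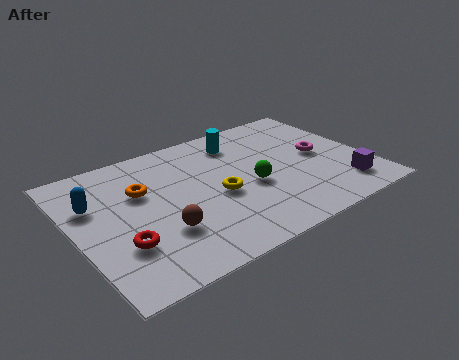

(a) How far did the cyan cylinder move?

0.9

From (6.1, 4.8) to (6.3, 5.7), the cyan cylinder covered √(0.2² + 0.9²) ≈ 0.9 units.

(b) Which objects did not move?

the red torus and the orange torus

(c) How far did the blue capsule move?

1.6

The blue capsule moved from about (1.2, 6.2) to (0.8, 4.7), a distance of √(0.4² + 1.5²) ≈ 1.6.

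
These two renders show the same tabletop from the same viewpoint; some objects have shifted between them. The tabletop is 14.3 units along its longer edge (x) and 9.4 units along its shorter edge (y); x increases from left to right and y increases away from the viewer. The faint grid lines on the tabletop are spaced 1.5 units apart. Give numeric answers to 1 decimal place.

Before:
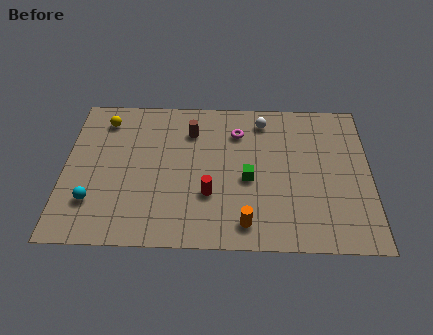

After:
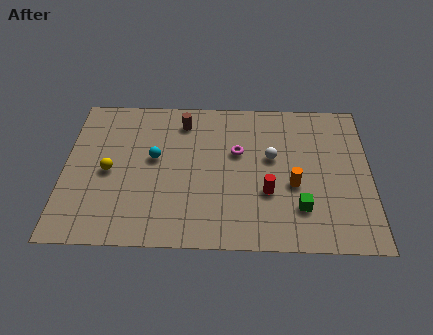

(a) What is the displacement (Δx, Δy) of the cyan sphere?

(2.8, 2.8)

From the two frames, the cyan sphere sits at roughly (1.4, 2.5) before and (4.2, 5.3) after.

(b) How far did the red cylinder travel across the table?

2.7

The red cylinder moved from about (6.8, 3.1) to (9.5, 3.3), a distance of √(2.7² + 0.2²) ≈ 2.7.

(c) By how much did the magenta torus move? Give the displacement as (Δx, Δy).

(0.0, -1.3)

The magenta torus was at about (8.1, 7.1) and moved to about (8.1, 5.8).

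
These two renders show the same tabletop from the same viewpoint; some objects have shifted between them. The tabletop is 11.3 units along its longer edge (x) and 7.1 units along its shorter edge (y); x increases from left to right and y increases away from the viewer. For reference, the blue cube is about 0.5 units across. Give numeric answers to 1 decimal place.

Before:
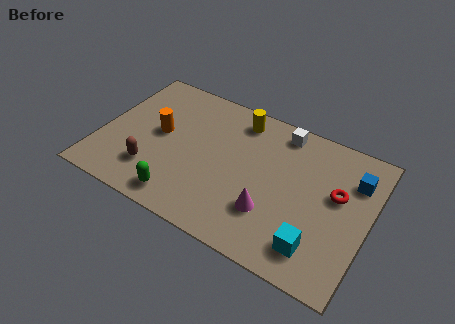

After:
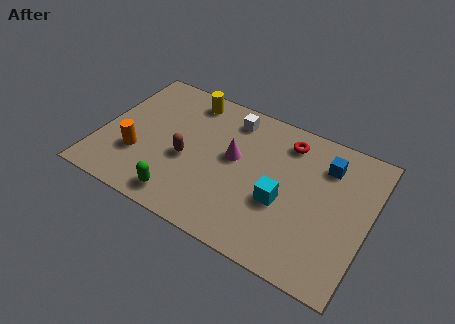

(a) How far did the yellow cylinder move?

2.2

The yellow cylinder was near (5.5, 6.0) before and (3.3, 6.1) after, so it travelled √(2.2² + 0.1²) ≈ 2.2 units.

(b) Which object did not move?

the green capsule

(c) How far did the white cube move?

2.1

The white cube moved from about (7.3, 6.2) to (5.2, 5.9), a distance of √(2.1² + 0.3²) ≈ 2.1.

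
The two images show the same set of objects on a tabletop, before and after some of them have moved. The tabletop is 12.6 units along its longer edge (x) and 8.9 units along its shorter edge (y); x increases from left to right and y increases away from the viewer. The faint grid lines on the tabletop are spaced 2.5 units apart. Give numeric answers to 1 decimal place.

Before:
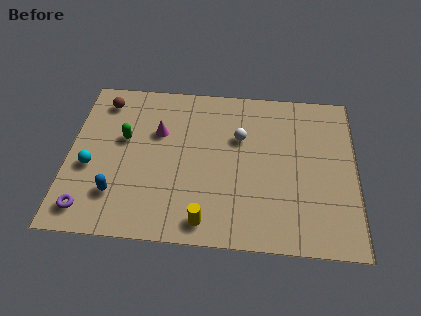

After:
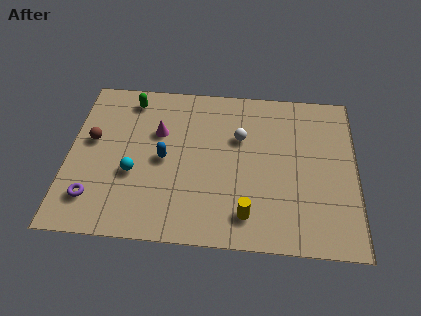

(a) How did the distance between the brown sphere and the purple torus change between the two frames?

-2.9

They were about 6.1 units apart before and 3.2 after — 2.9 units closer together.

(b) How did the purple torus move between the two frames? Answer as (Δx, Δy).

(0.2, 0.6)

The purple torus started near (1.0, 1.3) and ended near (1.2, 1.9).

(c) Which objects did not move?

the magenta cone and the white sphere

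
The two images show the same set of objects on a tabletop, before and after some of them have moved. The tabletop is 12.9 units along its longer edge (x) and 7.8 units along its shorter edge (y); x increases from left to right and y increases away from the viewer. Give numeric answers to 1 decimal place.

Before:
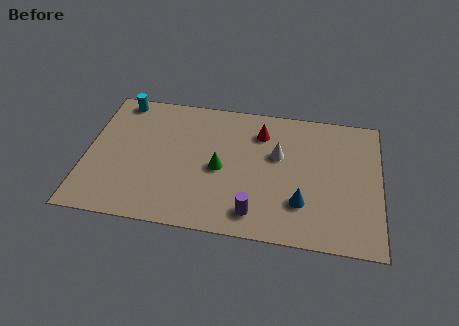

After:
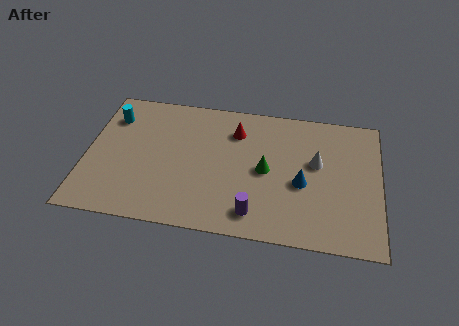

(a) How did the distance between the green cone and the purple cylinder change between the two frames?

-0.3

The distance was about 2.8 in the first image and 2.5 in the second, so they moved 0.3 units closer together.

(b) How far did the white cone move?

1.7

From (8.4, 4.8) to (10.1, 4.6), the white cone covered √(1.7² + 0.2²) ≈ 1.7 units.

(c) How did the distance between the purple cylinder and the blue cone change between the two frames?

+0.6

Before: roughly 2.2 units apart; after: 2.8. That's 0.6 units further apart.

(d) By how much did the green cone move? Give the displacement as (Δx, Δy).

(2.0, 0.2)

From the two frames, the green cone sits at roughly (5.9, 3.6) before and (7.9, 3.8) after.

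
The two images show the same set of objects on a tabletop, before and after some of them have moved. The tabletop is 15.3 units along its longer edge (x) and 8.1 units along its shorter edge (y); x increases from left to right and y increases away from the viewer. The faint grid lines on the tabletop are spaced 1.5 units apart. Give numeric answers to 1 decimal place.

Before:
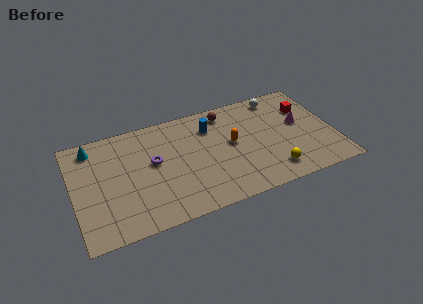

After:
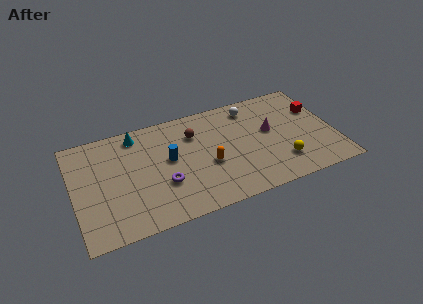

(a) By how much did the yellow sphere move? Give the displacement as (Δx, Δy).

(0.6, 0.5)

From the two frames, the yellow sphere sits at roughly (11.4, 1.5) before and (12.0, 2.0) after.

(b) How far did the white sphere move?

1.7

The white sphere was near (12.4, 7.1) before and (10.7, 6.8) after, so it travelled √(1.7² + 0.3²) ≈ 1.7 units.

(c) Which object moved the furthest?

the blue cylinder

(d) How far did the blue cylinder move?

3.1

The blue cylinder moved from about (8.2, 6.1) to (5.6, 4.5), a distance of √(2.6² + 1.6²) ≈ 3.1.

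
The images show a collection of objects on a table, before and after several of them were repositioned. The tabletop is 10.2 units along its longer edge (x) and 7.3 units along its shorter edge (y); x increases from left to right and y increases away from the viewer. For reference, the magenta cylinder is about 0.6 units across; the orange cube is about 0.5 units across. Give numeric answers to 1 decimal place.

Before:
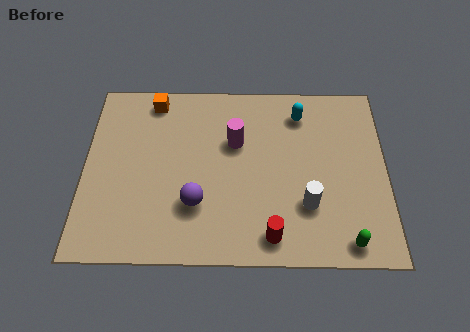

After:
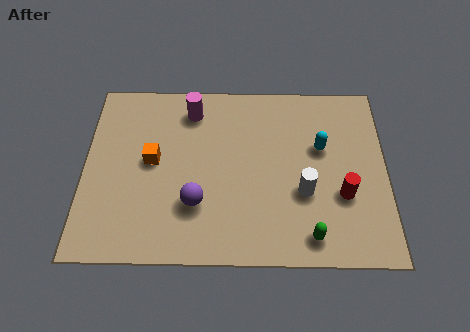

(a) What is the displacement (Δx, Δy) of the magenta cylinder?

(-1.5, 1.3)

The magenta cylinder was at about (5.1, 4.7) and moved to about (3.6, 6.0).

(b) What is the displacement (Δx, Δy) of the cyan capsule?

(0.7, -1.4)

The cyan capsule was at about (7.3, 5.9) and moved to about (8.0, 4.5).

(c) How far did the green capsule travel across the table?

1.2

The green capsule moved from about (8.8, 0.8) to (7.6, 1.0), a distance of √(1.2² + 0.2²) ≈ 1.2.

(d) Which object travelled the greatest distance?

the red cylinder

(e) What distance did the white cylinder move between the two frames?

0.5

From (7.5, 2.2) to (7.4, 2.7), the white cylinder covered √(0.1² + 0.5²) ≈ 0.5 units.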